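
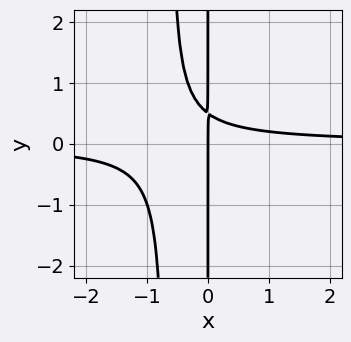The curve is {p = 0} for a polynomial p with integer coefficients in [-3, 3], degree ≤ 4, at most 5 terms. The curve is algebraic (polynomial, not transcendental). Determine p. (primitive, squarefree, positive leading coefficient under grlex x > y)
3*x^2*y + 2*x*y - x

1. deg p = 3. No degree-2 curve has this shape.
2. Reading off the gridlines: every point of the y-axis in the box is on the curve; one x-axis crossing is at x = 0.
3. These observations pin down the coefficients.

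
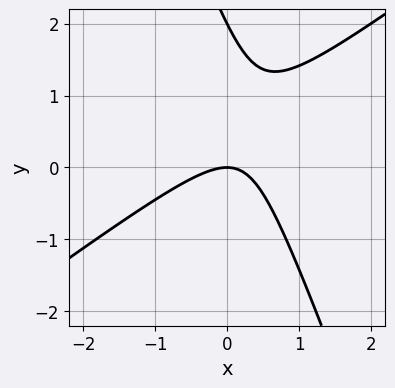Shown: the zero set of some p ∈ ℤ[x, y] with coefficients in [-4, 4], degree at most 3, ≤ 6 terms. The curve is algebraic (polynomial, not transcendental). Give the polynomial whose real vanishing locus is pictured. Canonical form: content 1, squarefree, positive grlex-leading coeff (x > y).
Degree: a generic line meets the curve in up to 2 points, so deg p = 2.
From the visible intercepts: among the integer gridlines, it crosses the y-axis at y ∈ {0, 2}; one x-axis crossing is at x = 0.
Fitting integer coefficients to these (and the overall shape) gives p.

2*x^2 - 2*x*y - y^2 + 2*y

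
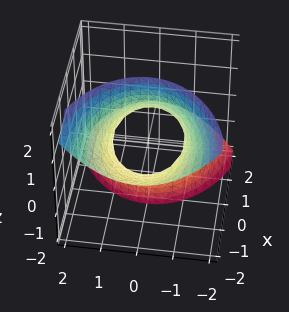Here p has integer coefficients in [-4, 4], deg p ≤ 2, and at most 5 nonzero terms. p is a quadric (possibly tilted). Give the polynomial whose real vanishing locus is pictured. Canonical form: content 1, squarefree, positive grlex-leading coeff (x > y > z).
x^2 + 3*x*z + 2*y^2 - 2

(a) The degree is 2 — the shape is more complex than any degree-1 surface.
(b) From the axis intercepts and sections: the surface avoids every integer z-axis point in the box; among the integer gridlines, it crosses the y-axis at y ∈ {-1, 1}.
(c) Assembling these constraints gives the stated polynomial.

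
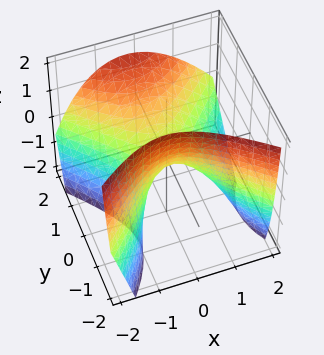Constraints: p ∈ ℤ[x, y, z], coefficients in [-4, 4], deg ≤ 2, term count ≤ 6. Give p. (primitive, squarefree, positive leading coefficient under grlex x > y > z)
3*x^2 + x*z - 3*y^2 + 2*y*z + 3*z

1. The degree is 2 — a generic line meets the surface in up to 2 points.
2. From the axis intercepts and sections: one z-axis crossing is at z = 0; it meets the x-axis at x = 0 (among the integer gridlines).
3. Together with the visible shape, these determine p as stated.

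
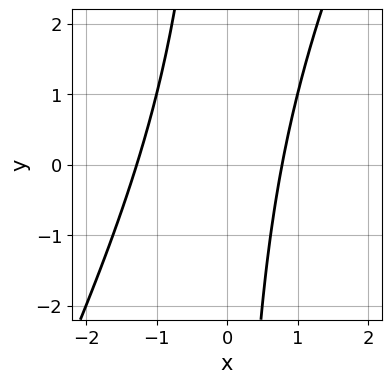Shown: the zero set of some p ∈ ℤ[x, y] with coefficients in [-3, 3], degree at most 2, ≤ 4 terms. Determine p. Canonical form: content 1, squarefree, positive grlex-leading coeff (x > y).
2*x^2 - x*y + x - 2

First, deg p = 2.
Next, checking where it meets the axes: the curve avoids every integer y-axis point in the box.
Finally, assembling these constraints gives the stated polynomial.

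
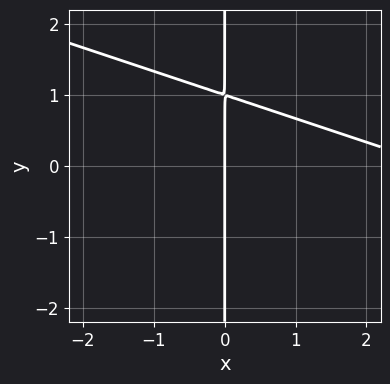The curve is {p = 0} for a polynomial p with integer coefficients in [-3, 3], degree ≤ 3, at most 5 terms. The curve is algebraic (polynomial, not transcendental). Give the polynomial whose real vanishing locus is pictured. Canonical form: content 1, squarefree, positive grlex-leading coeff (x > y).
deg p = 2.
From the visible intercepts: the visible y-axis segment lies entirely on the curve; it meets the x-axis at x = 0 (among the integer gridlines).
These observations pin down the coefficients.

x^2 + 3*x*y - 3*x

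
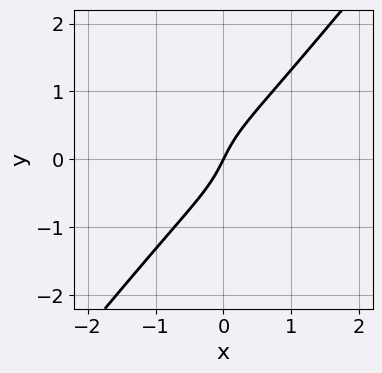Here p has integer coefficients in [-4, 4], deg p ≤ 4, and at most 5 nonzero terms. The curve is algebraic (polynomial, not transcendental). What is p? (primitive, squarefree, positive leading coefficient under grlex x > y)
x^3 + 3*x*y^2 - 3*y^3 + 2*x - y

1. Degree: the shape is more complex than any degree-2 curve, so deg p = 3.
2. Against the integer gridlines: it meets the x-axis at x = 0 (among the integer gridlines); one y-axis crossing is at y = 0.
3. Solving for integer coefficients yields p as stated.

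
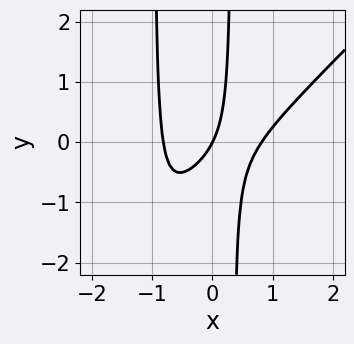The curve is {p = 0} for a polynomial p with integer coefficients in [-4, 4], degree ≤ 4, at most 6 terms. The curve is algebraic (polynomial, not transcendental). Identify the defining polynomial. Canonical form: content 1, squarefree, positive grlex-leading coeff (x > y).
3*x^3 - 3*x^2*y - 2*x*y - 2*x + y

Degree: the shape is more complex than any degree-2 curve, so deg p = 3.
Checking where it meets the axes: it crosses the y-axis at the gridline y = 0; one x-axis crossing is at x = 0.
The integer polynomial consistent with all of this is the stated p.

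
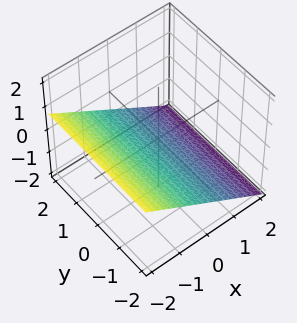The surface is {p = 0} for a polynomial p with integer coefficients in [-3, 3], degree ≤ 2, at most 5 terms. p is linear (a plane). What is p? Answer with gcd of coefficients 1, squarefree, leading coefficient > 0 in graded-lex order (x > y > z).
(a) The degree is 1 — every cross-section is a straight line — this is a plane.
(b) From the visible intercepts: no y-intercept at any integer in the box; it crosses the x-axis at the gridline x = -1.
(c) Fitting integer coefficients to these (and the overall shape) gives p.

2*x + 3*z + 2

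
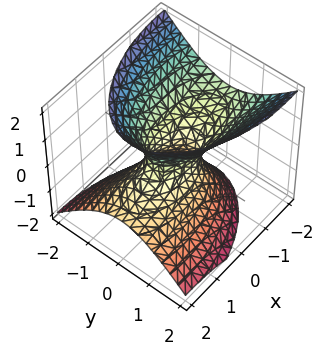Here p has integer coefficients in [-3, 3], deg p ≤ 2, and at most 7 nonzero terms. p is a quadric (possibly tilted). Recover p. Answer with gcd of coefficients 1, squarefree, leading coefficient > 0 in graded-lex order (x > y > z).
Degree: the shape is more complex than any degree-1 surface, so deg p = 2.
Against the integer gridlines: the x-axis gridline crossings are at x ∈ {-1, 1}; no z-intercept at any integer in the box.
Together with the visible shape, these determine p as stated.

x^2 + 2*x*z + 3*y^2 - 2*z^2 - 1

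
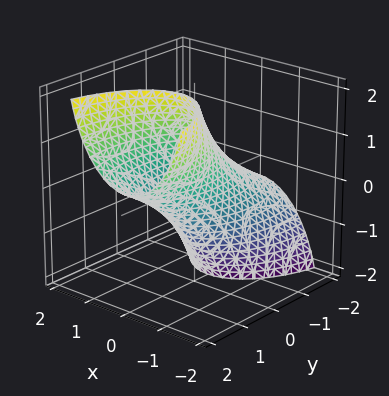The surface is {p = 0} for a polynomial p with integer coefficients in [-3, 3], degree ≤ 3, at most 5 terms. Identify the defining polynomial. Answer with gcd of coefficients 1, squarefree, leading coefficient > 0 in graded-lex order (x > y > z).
The degree is 2 — the shape is more complex than any degree-1 surface.
Solving for integer coefficients yields p as stated.

3*x^2 + y^2 - 3*y*z + z^2 - 2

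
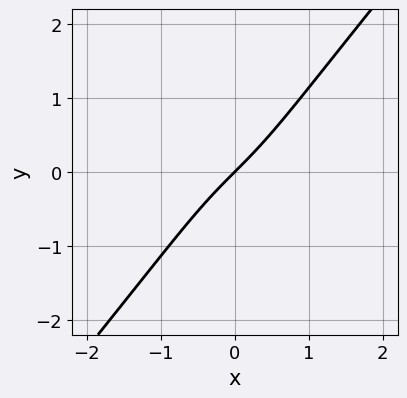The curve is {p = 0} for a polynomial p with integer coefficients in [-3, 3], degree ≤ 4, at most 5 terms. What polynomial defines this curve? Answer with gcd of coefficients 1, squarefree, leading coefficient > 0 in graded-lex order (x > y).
3*x^3 - 2*x*y^2 + 3*x - 3*y

1. The degree is 3 — the shape is more complex than any degree-2 curve.
2. Checking where it meets the axes: it crosses the x-axis at the gridline x = 0; it meets the y-axis at y = 0 (among the integer gridlines).
3. These observations pin down the coefficients.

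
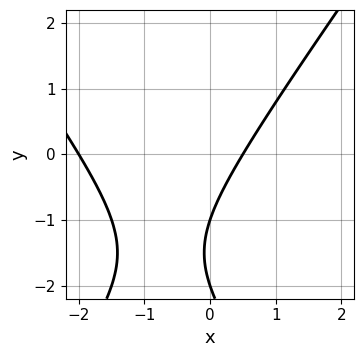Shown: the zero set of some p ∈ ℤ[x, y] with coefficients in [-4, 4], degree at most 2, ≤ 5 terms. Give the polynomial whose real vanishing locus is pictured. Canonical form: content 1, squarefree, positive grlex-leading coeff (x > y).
2*x^2 - y^2 + 3*x - 3*y - 2

The degree is 2 — the shape is more complex than any degree-1 curve.
From the visible intercepts: it meets the x-axis at x = -2 (among the integer gridlines); the y-axis gridline crossings are at y ∈ {-2, -1}.
Fitting integer coefficients to these (and the overall shape) gives p.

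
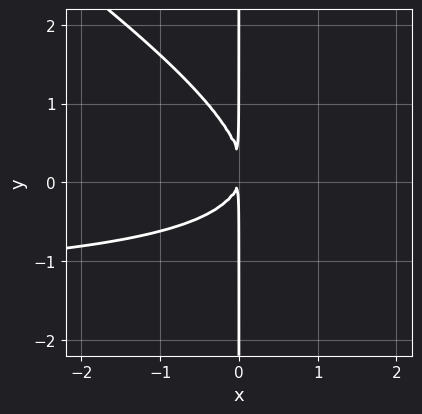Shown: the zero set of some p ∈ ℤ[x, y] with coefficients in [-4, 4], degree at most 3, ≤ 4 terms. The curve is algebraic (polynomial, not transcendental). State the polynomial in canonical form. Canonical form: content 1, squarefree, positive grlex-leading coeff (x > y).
1. The degree is 3 — the shape is more complex than any degree-2 curve.
2. Reading off the gridlines: every point of the y-axis in the box is on the curve.
3. The integer polynomial consistent with all of this is the stated p.

2*x^2*y + 3*x*y^2 + 3*x^2 - x*y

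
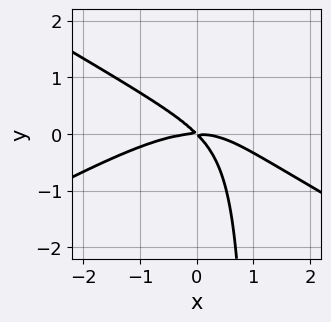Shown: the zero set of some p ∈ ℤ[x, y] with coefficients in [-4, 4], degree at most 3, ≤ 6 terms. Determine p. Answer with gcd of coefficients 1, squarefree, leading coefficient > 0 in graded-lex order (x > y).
x^3 - 3*x*y^2 + 3*x*y + 3*y^2

First, the degree is 3 — a generic line meets the curve in up to 3 points.
Then, against the integer gridlines: one x-axis crossing is at x = 0; one y-axis crossing is at y = 0.
Finally, putting this together gives p.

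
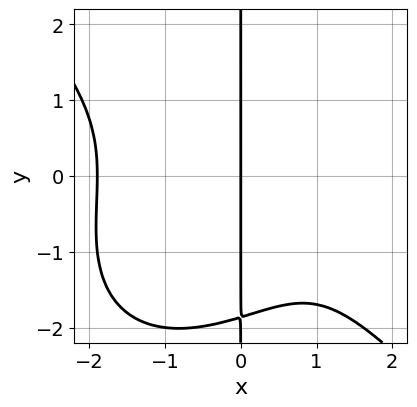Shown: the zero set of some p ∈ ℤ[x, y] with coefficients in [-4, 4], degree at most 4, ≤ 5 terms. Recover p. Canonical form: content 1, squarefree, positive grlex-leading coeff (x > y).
First, the degree is 4 — no degree-3 curve has this shape.
Next, from the visible intercepts: one x-axis crossing is at x = 0; every point of the y-axis in the box is on the curve.
Finally, fitting integer coefficients to these (and the overall shape) gives p.

x^4 + x*y^3 + x*y^2 - 2*x^2 + 3*x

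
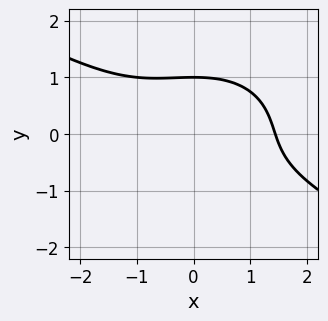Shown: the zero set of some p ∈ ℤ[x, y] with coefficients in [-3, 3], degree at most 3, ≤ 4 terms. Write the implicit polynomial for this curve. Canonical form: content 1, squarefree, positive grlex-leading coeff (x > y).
x^3 + x^2*y + 3*y^3 - 3

(a) Degree: a generic line meets the curve in up to 3 points, so deg p = 3.
(b) Observable constraints: it crosses the y-axis at the gridline y = 1.
(c) These observations pin down the coefficients.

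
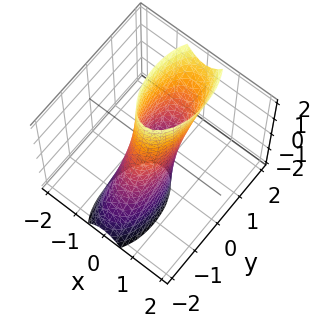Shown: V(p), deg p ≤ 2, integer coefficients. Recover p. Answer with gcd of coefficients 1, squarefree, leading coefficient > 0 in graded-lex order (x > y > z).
First, deg p = 2. A generic line meets the surface in up to 2 points.
Next, against the integer gridlines: no z-intercept at any integer in the box; the y-axis gridline crossings are at y ∈ {-1, 1}.
Finally, fitting integer coefficients to these (and the overall shape) gives p.

3*x^2 + y^2 - y*z - 1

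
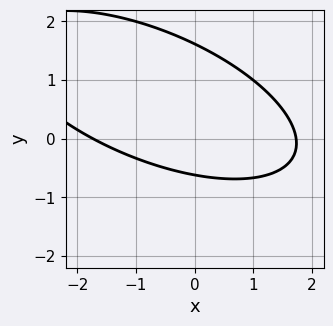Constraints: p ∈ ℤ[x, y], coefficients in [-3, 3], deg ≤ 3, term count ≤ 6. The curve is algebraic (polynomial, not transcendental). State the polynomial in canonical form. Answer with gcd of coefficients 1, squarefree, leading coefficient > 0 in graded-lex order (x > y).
x^2 + 2*x*y + 3*y^2 - 3*y - 3

(a) Degree: no degree-1 curve has this shape, so deg p = 2.
(b) Matching integer coefficients to the picture gives p.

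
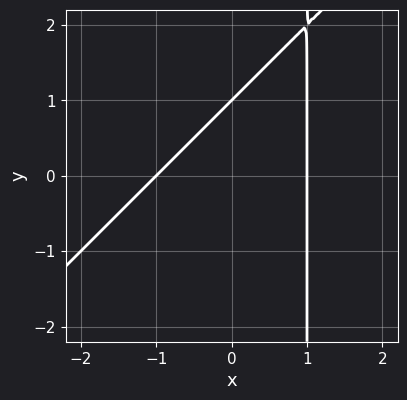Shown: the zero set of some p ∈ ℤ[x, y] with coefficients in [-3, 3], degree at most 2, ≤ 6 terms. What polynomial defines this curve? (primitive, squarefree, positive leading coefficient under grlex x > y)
x^2 - x*y + y - 1

First, the degree is 2 — a generic line meets the curve in up to 2 points.
Next, against the integer gridlines: one y-axis crossing is at y = 1; among the integer gridlines, it crosses the x-axis at x ∈ {-1, 1}.
Finally, matching integer coefficients to the picture gives p.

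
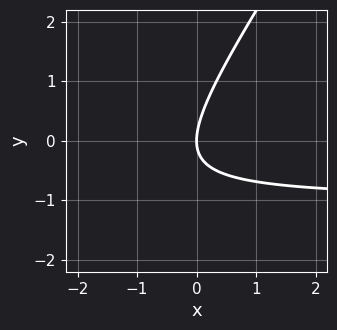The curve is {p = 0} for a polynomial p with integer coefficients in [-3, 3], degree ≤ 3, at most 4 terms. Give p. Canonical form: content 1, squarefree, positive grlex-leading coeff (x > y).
3*x*y - 2*y^2 + 3*x

1. The degree is 2 — the shape is more complex than any degree-1 curve.
2. Observable constraints: it crosses the x-axis at the gridline x = 0; it crosses the y-axis at the gridline y = 0.
3. Matching integer coefficients to the picture gives p.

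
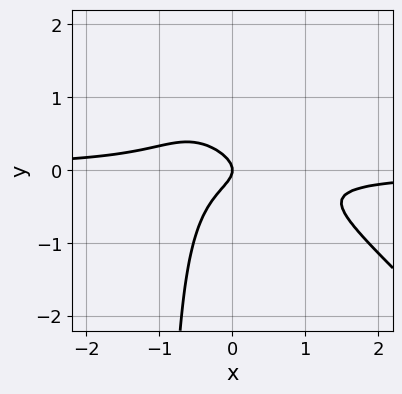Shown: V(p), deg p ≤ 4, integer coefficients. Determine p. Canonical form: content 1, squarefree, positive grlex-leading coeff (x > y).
3*x^2*y + 3*x*y^2 + 3*y^2 + x

First, the degree is 3 — a generic line meets the curve in up to 3 points.
Next, from the visible intercepts: it meets the x-axis at x = 0 (among the integer gridlines); it meets the y-axis at y = 0 (among the integer gridlines).
Finally, these observations pin down the coefficients.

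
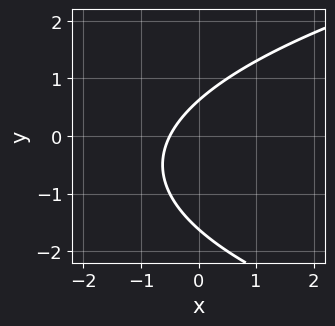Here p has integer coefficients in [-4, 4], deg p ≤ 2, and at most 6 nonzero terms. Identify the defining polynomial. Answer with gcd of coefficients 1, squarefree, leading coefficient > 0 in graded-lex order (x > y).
(a) The degree is 2 — no degree-1 curve has this shape.
(b) The integer polynomial consistent with all of this is the stated p.

y^2 - 2*x + y - 1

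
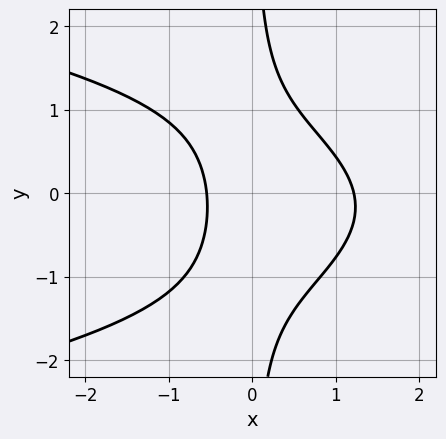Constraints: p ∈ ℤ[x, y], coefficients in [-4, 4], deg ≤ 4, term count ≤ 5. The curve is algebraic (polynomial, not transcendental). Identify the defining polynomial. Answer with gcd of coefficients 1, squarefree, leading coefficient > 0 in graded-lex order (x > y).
3*x*y^2 + 3*x^2 + x*y - 2*x - 2

First, deg p = 3. No degree-2 curve has this shape.
Then, from the visible intercepts: the curve avoids every integer y-axis point in the box.
Finally, assembling these constraints gives the stated polynomial.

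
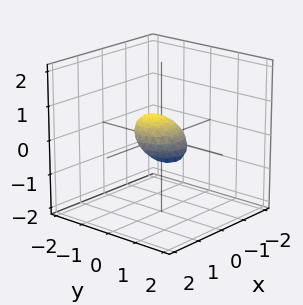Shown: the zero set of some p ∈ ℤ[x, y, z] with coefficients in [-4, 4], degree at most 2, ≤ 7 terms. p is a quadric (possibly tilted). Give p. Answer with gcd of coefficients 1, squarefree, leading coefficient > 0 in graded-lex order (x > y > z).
2*x^2 + 2*y^2 + 2*y*z + 3*z^2 - 1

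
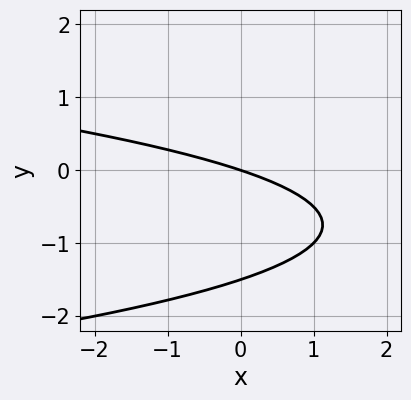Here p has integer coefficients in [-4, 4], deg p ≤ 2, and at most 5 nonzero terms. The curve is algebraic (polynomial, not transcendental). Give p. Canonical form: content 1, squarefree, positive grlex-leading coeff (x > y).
First, degree: no degree-1 curve has this shape, so deg p = 2.
Next, against the integer gridlines: one y-axis crossing is at y = 0; it meets the x-axis at x = 0 (among the integer gridlines).
Finally, solving for integer coefficients yields p as stated.

2*y^2 + x + 3*y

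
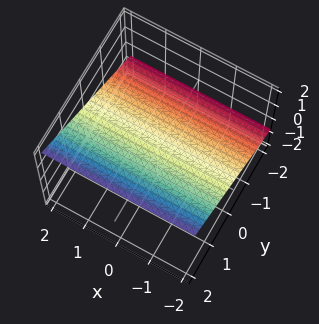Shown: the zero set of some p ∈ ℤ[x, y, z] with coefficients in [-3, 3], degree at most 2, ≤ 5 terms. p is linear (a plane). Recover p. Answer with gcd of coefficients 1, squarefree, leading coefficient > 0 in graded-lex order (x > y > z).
2*y - 3*z + 2

1. deg p = 1. Every cross-section is a straight line — this is a plane.
2. From the axis intercepts and sections: no x-intercept at any integer in the box; it crosses the y-axis at the gridline y = -1.
3. Fitting integer coefficients to these (and the overall shape) gives p.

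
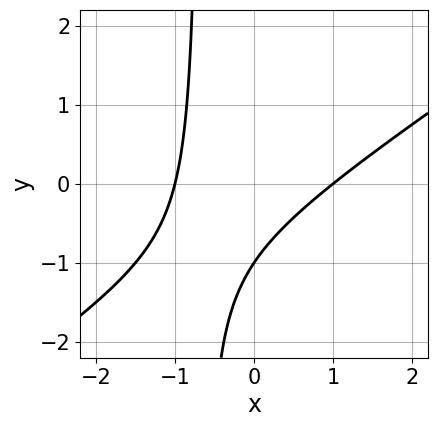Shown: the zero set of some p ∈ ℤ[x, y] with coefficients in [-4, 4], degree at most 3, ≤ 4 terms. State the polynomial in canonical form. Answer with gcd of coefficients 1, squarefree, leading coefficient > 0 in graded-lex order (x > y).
2*x^2 - 3*x*y - 2*y - 2

First, deg p = 2.
Next, reading off the gridlines: among the integer gridlines, it crosses the x-axis at x ∈ {-1, 1}; it crosses the y-axis at the gridline y = -1.
Finally, solving for integer coefficients yields p as stated.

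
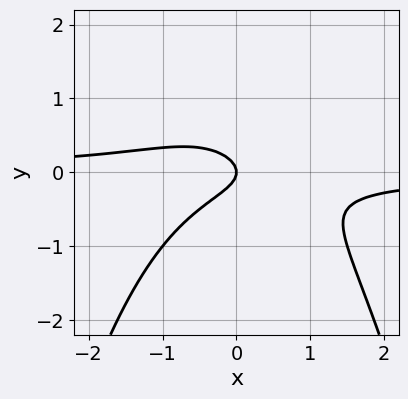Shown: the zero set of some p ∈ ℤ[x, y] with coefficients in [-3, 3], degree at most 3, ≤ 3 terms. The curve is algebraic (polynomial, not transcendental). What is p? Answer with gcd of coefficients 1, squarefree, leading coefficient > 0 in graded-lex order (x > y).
2*x^2*y + 3*y^2 + x

Degree: no degree-2 curve has this shape, so deg p = 3.
Observable constraints: it crosses the x-axis at the gridline x = 0; it crosses the y-axis at the gridline y = 0.
Solving for integer coefficients yields p as stated.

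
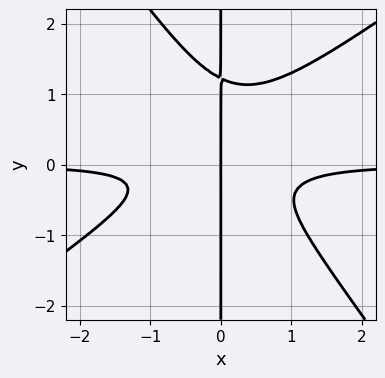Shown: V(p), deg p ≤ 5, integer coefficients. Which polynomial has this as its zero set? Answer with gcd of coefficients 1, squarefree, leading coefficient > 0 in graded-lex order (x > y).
(a) deg p = 4.
(b) From the axis intercepts and sections: one x-axis crossing is at x = 0; every point of the y-axis in the box is on the curve.
(c) Solving for integer coefficients yields p as stated.

3*x^3*y - 2*x^2*y^2 - 3*x*y^3 + 3*x*y^2 + x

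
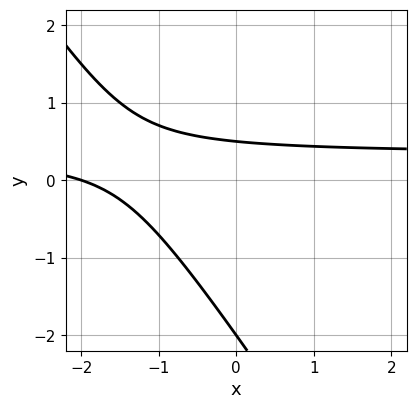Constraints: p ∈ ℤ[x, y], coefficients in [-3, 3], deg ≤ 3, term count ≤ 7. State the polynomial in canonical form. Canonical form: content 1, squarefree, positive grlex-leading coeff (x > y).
1. deg p = 2. A generic line meets the curve in up to 2 points.
2. Against the integer gridlines: it meets the x-axis at x = -2 (among the integer gridlines); one y-axis crossing is at y = -2.
3. Matching integer coefficients to the picture gives p.

3*x*y + 2*y^2 - x + 3*y - 2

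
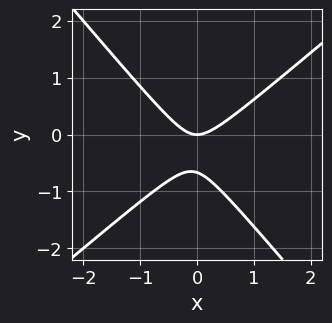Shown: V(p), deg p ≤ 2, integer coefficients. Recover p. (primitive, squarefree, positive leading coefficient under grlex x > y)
(a) The degree is 2 — no degree-1 curve has this shape.
(b) Observable constraints: it crosses the x-axis at the gridline x = 0; it crosses the y-axis at the gridline y = 0.
(c) Fitting integer coefficients to these (and the overall shape) gives p.

3*x^2 - x*y - 3*y^2 - 2*y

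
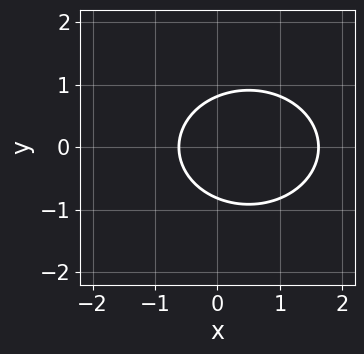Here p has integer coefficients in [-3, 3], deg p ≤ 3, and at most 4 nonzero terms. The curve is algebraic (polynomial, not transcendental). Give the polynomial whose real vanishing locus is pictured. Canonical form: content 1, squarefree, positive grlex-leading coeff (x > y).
1. Degree: a generic line meets the curve in up to 2 points, so deg p = 2.
2. Symmetries: it's symmetric under y → −y, forcing even powers of y.
3. Together with the visible shape, these determine p as stated.

2*x^2 + 3*y^2 - 2*x - 2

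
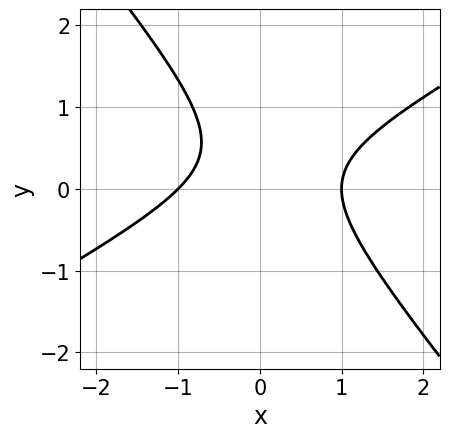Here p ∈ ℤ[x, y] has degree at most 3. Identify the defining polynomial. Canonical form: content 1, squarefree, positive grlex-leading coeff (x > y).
2*x^2 - 2*x*y - 3*y^2 + 2*y - 2

(a) deg p = 2. The shape is more complex than any degree-1 curve.
(b) From the visible intercepts: it misses every integer gridline on the y-axis; the x-axis gridline crossings are at x ∈ {-1, 1}.
(c) Together with the visible shape, these determine p as stated.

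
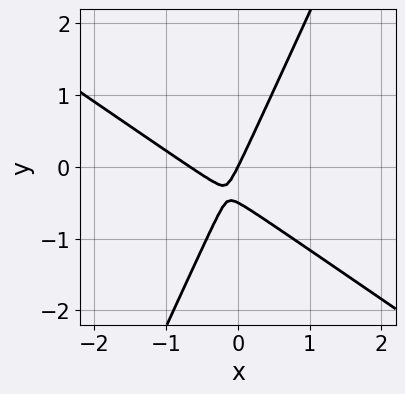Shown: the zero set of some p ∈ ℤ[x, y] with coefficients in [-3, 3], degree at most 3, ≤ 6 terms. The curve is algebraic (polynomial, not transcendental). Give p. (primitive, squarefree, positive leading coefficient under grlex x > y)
First, the degree is 2 — the shape is more complex than any degree-1 curve.
Next, observable constraints: one y-axis crossing is at y = 0; it meets the x-axis at x = 0 (among the integer gridlines).
Finally, putting this together gives p.

3*x^2 + 3*x*y - 2*y^2 + 2*x - y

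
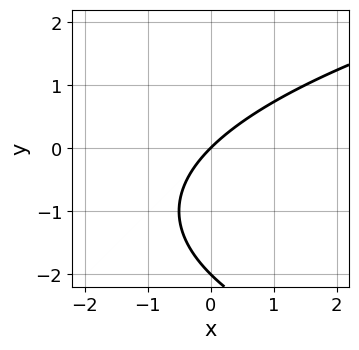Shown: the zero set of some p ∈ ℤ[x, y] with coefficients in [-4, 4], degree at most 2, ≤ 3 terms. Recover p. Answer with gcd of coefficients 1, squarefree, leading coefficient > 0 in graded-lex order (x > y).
y^2 - 2*x + 2*y

1. Degree: no degree-1 curve has this shape, so deg p = 2.
2. From the visible intercepts: one x-axis crossing is at x = 0; the y-axis gridline crossings are at y ∈ {-2, 0}.
3. Solving for integer coefficients yields p as stated.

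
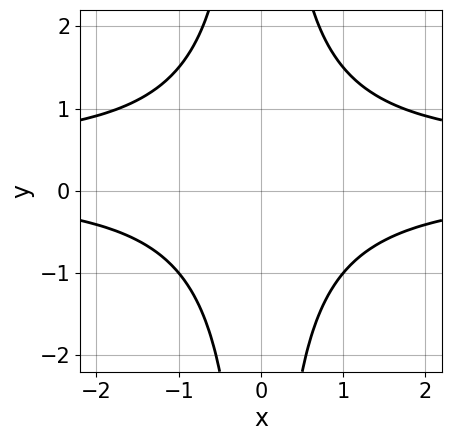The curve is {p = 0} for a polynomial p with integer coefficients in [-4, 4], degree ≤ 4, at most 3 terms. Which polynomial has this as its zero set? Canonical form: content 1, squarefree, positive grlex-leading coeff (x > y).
1. Degree: a generic line meets the curve in up to 4 points, so deg p = 4.
2. Symmetries: the x ↦ −x reflection is a symmetry, so x appears only in even powers.
3. Against the integer gridlines: no y-intercept at any integer in the box; it misses every integer gridline on the x-axis.
4. Assembling these constraints gives the stated polynomial.

2*x^2*y^2 - x^2*y - 3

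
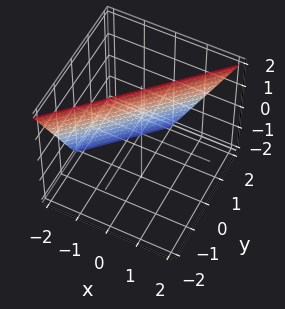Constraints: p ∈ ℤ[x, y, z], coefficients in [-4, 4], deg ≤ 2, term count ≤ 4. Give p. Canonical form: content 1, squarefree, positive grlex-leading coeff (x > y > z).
First, deg p = 1. The surface is flat (a plane).
Then, reading off the gridlines: one x-axis crossing is at x = -1; it crosses the z-axis at the gridline z = 2; it crosses the y-axis at the gridline y = 1.
Finally, putting this together gives p.

2*x - 2*y - z + 2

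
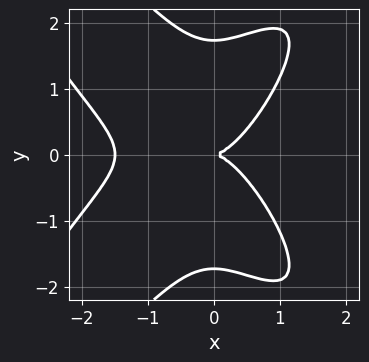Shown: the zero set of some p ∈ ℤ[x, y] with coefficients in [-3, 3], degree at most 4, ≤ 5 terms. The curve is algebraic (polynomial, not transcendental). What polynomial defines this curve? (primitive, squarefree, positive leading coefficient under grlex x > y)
deg p = 4.
Symmetries: the y ↦ −y reflection is a symmetry, so y appears only in even powers.
From the axis intercepts and sections: it meets the y-axis at y = 0 (among the integer gridlines); one x-axis crossing is at x = 0.
Matching integer coefficients to the picture gives p.

2*x^4 - 2*x^2*y^2 + y^4 + 3*x^3 - 3*y^2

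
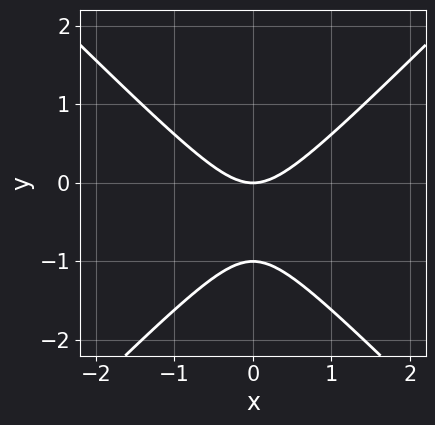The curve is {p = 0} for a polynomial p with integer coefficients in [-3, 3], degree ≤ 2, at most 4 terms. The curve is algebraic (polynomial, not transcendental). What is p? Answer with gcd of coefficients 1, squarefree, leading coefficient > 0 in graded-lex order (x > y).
x^2 - y^2 - y

The degree is 2 — no degree-1 curve has this shape.
Symmetries: the x ↦ −x reflection is a symmetry, so x appears only in even powers.
Checking where it meets the axes: the y-axis gridline crossings are at y ∈ {-1, 0}; it crosses the x-axis at the gridline x = 0.
Matching integer coefficients to the picture gives p.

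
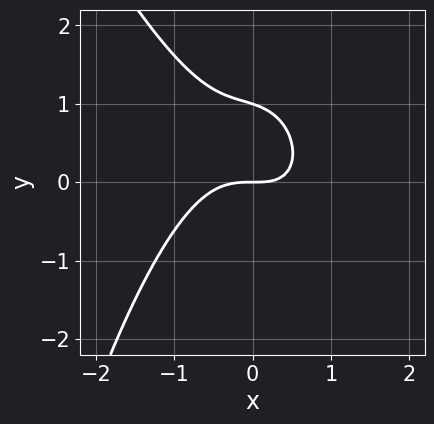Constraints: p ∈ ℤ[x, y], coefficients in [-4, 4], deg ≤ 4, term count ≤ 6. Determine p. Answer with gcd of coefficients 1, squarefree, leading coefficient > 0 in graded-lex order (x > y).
3*x^3 + x^2*y + x*y + 3*y^2 - 3*y

(a) deg p = 3.
(b) Against the integer gridlines: it meets the x-axis at x = 0 (among the integer gridlines); the y-axis gridline crossings are at y ∈ {0, 1}.
(c) Together with the visible shape, these determine p as stated.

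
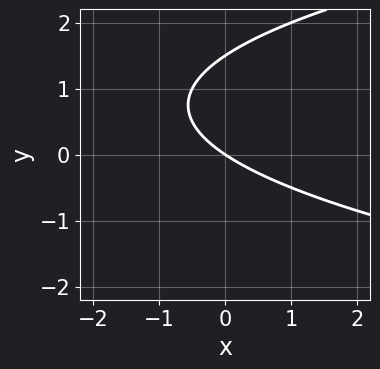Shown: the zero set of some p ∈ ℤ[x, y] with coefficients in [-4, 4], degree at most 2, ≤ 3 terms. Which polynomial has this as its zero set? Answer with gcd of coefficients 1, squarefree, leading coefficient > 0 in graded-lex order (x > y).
2*y^2 - 2*x - 3*y

(a) The degree is 2 — the shape is more complex than any degree-1 curve.
(b) Checking where it meets the axes: one x-axis crossing is at x = 0; one y-axis crossing is at y = 0.
(c) Matching integer coefficients to the picture gives p.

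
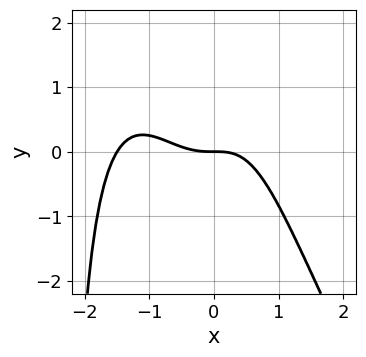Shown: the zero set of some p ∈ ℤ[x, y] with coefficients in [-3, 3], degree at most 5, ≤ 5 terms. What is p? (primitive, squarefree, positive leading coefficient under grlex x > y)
2*x^4 + x^3*y + 3*x^3 + 2*x^2*y + 3*y

First, degree: no degree-3 curve has this shape, so deg p = 4.
Next, from the axis intercepts and sections: it meets the x-axis at x = 0 (among the integer gridlines); it crosses the y-axis at the gridline y = 0.
Finally, solving for integer coefficients yields p as stated.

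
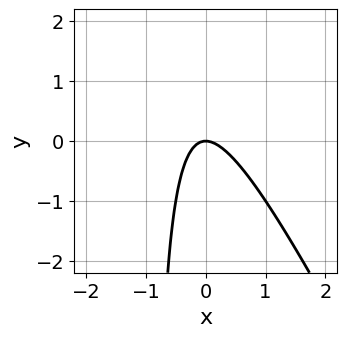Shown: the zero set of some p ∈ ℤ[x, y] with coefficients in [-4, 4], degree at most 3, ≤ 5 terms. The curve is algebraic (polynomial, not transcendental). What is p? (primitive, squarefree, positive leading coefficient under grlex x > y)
2*x^2 + x*y + y

First, deg p = 2. The shape is more complex than any degree-1 curve.
Then, from the visible intercepts: it meets the y-axis at y = 0 (among the integer gridlines); one x-axis crossing is at x = 0.
Finally, these observations pin down the coefficients.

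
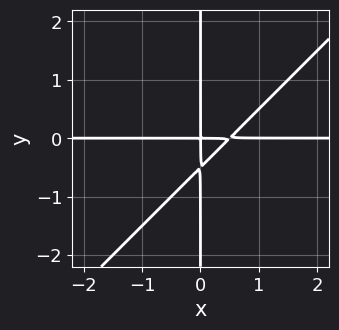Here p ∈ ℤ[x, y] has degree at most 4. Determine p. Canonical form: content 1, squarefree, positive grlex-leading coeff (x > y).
2*x^2*y - 2*x*y^2 - x*y

1. deg p = 3. The shape is more complex than any degree-2 curve.
2. Checking where it meets the axes: every point of the y-axis in the box is on the curve; every point of the x-axis in the box is on the curve.
3. Assembling these constraints gives the stated polynomial.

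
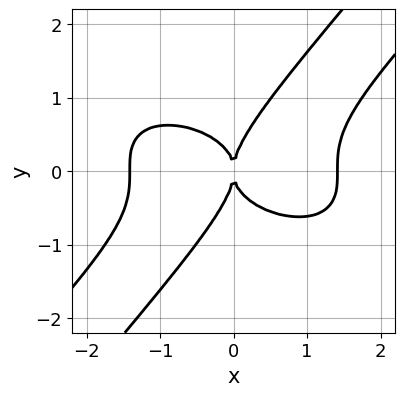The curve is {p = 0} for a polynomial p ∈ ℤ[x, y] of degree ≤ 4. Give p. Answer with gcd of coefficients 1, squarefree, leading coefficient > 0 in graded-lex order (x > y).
x^4 - 3*x*y^3 + 2*y^4 - 2*x^2

1. Degree: no degree-3 curve has this shape, so deg p = 4.
2. Against the integer gridlines: one x-axis crossing is at x = 0; it meets the y-axis at y = 0 (among the integer gridlines).
3. Assembling these constraints gives the stated polynomial.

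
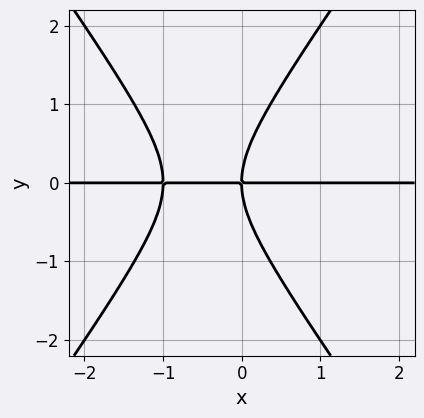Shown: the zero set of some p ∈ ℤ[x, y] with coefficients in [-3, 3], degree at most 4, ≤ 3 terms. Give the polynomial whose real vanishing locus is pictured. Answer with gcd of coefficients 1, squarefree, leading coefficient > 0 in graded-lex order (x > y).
2*x^2*y - y^3 + 2*x*y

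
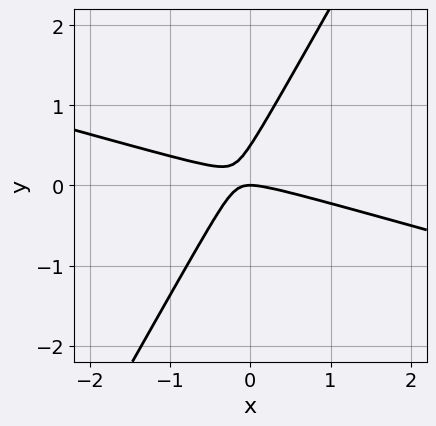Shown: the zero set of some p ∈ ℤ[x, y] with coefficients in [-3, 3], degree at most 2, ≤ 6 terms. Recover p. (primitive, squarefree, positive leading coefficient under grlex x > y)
(a) Degree: a generic line meets the curve in up to 2 points, so deg p = 2.
(b) Checking where it meets the axes: it meets the x-axis at x = 0 (among the integer gridlines); one y-axis crossing is at y = 0.
(c) Assembling these constraints gives the stated polynomial.

x^2 + 3*x*y - 2*y^2 + y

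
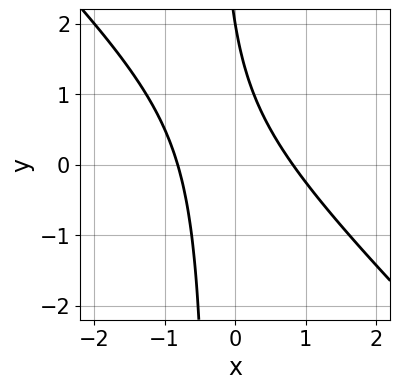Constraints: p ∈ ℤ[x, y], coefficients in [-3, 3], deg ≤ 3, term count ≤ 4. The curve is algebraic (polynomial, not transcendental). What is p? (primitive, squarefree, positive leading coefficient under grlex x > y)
3*x^2 + 3*x*y + y - 2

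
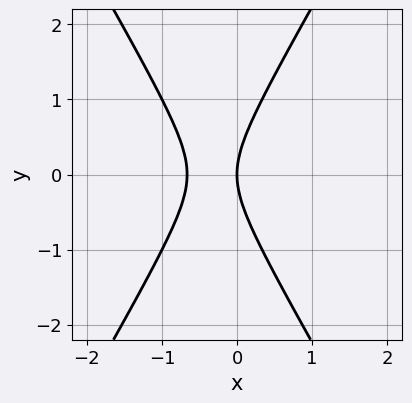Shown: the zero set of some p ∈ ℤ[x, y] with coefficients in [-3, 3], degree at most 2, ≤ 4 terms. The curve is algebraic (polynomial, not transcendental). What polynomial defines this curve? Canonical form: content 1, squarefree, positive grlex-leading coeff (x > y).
3*x^2 - y^2 + 2*x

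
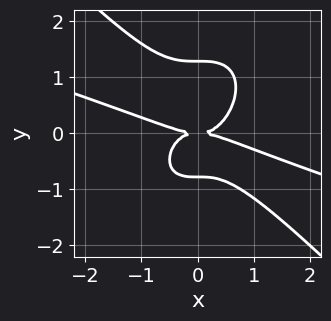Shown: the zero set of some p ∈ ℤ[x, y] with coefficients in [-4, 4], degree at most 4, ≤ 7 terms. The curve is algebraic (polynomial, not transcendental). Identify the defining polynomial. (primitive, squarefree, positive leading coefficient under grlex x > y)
(a) Degree: a generic line meets the curve in up to 4 points, so deg p = 4.
(b) From the axis intercepts and sections: one x-axis crossing is at x = 0; one y-axis crossing is at y = 0.
(c) Fitting integer coefficients to these (and the overall shape) gives p.

x^4 + 3*x^3*y + 2*y^4 - y^3 - 2*y^2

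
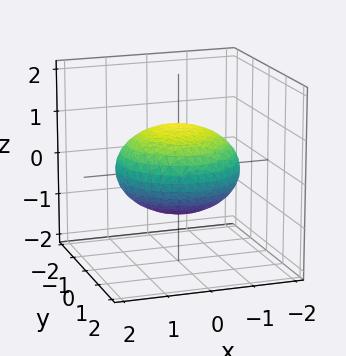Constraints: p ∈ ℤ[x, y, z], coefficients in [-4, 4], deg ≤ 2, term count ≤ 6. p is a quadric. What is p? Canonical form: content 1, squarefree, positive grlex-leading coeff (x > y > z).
The degree is 2 — a closed, bounded, convex surface; a quadric.
Symmetries: mirror symmetry z ↦ −z ⇒ only even powers of z; rotational symmetry about the z-axis ⇒ p depends on x, y only through x² + y².
Against the integer gridlines: a circular section at z = 0 has radius between 1 and 2; among the integer gridlines, it crosses the z-axis at z ∈ {-1, 1}.
The integer polynomial consistent with all of this is the stated p.

x^2 + y^2 + 2*z^2 - 2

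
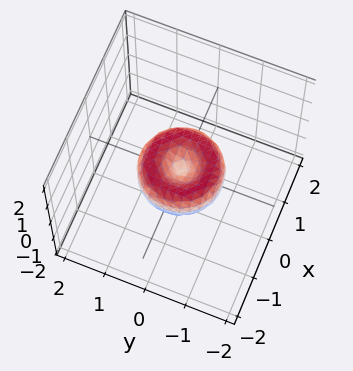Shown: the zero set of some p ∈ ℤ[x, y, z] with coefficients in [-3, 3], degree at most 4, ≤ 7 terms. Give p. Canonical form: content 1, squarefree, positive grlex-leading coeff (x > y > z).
(a) The degree is 4 — the shape is more complex than any degree-3 surface.
(b) Symmetries: the surface is invariant under rotation about z: p = q(x² + y², z).
(c) From the axis intercepts and sections: the x-axis gridline crossings are at x ∈ {-1, 0, 1}; a circular section at z = 0 has radius exactly 1; among the integer gridlines, it crosses the y-axis at y ∈ {-1, 0, 1}; one z-axis crossing is at z = 0.
(d) Putting this together gives p.

x^4 + 2*x^2*y^2 + y^4 - x^2 - y^2 + z^2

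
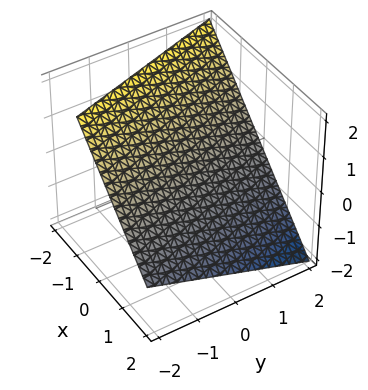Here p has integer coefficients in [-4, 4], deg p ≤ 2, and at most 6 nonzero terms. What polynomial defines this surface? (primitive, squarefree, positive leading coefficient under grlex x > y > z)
3*x + y + 3*z - 2

First, degree: the surface is flat (a plane), so deg p = 1.
Then, against the integer gridlines: one y-axis crossing is at y = 2.
Finally, together with the visible shape, these determine p as stated.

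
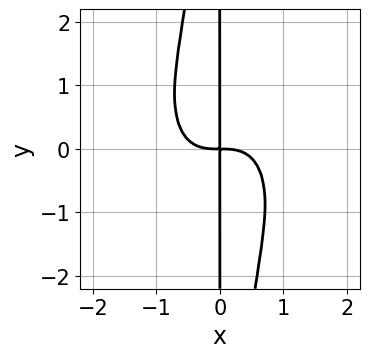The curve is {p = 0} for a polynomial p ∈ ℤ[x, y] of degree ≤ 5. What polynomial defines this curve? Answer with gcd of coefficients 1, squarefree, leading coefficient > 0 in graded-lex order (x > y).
3*x^4 - x^3*y + 2*x^2*y^2 + 3*x*y

1. deg p = 4. The shape is more complex than any degree-3 curve.
2. Checking where it meets the axes: every point of the y-axis in the box is on the curve.
3. Fitting integer coefficients to these (and the overall shape) gives p.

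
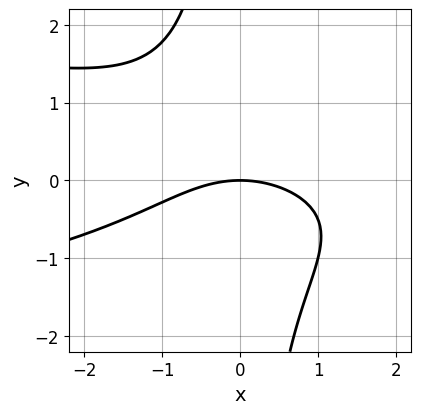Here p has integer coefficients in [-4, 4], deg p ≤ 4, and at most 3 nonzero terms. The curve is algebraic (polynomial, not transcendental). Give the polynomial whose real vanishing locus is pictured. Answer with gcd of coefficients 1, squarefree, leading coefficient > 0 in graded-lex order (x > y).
2*x*y^2 + x^2 + 3*y

(a) deg p = 3.
(b) Against the integer gridlines: one y-axis crossing is at y = 0; it meets the x-axis at x = 0 (among the integer gridlines).
(c) Together with the visible shape, these determine p as stated.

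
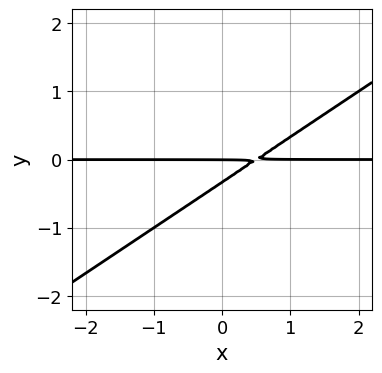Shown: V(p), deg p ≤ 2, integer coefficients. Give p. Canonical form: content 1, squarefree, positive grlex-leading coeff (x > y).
First, deg p = 2. A generic line meets the curve in up to 2 points.
Then, against the integer gridlines: it crosses the y-axis at the gridline y = 0; every point of the x-axis in the box is on the curve.
Finally, together with the visible shape, these determine p as stated.

2*x*y - 3*y^2 - y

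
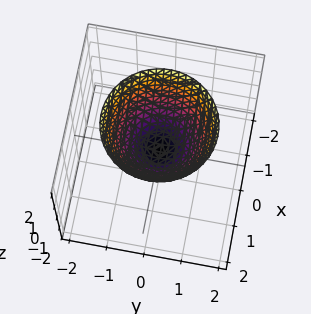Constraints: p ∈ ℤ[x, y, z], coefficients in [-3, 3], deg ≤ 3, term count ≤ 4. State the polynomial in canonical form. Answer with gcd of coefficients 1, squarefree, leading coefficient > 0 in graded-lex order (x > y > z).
deg p = 2. A paraboloid; a quadric.
Symmetries: every cross-section ⟂ z is a circle, so x, y appear only via x² + y².
Reading off the gridlines: one x-axis crossing is at x = 0; a circular section at z = 2 has radius between 1 and 2; it crosses the y-axis at the gridline y = 0; it crosses the z-axis at the gridline z = 0.
These observations pin down the coefficients.

x^2 + y^2 - z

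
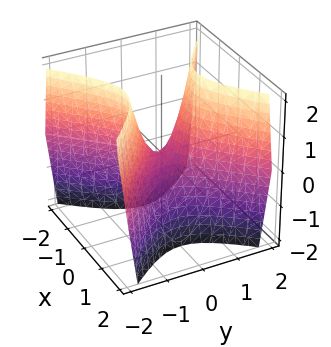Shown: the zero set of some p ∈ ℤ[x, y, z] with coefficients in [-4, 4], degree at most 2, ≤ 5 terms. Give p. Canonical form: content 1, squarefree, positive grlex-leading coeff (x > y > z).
The degree is 2 — a saddle surface; a quadric.
Symmetries: it's symmetric under x → −x, forcing even powers of x; the y ↦ −y reflection is a symmetry, so y appears only in even powers.
Reading off the gridlines: one y-axis crossing is at y = 0; it crosses the z-axis at the gridline z = 0; it meets the x-axis at x = 0 (among the integer gridlines).
Assembling these constraints gives the stated polynomial.

2*x^2 - 2*y^2 + z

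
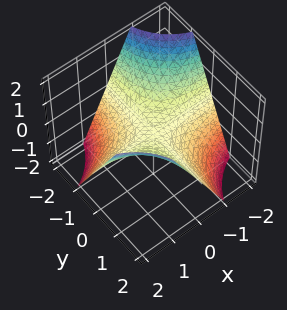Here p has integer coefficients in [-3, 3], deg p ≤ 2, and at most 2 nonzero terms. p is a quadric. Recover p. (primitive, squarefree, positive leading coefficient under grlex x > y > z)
x*y - z

1. The degree is 2 — a hyperbolic paraboloid; a quadric.
2. From the axis intercepts and sections: the visible x-axis segment lies entirely on the surface; every point of the y-axis in the box is on the surface; one z-axis crossing is at z = 0.
3. Together with the visible shape, these determine p as stated.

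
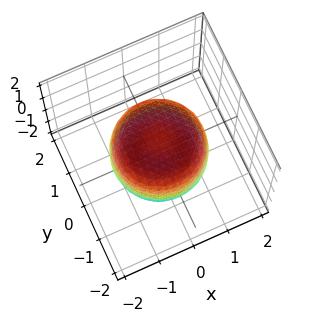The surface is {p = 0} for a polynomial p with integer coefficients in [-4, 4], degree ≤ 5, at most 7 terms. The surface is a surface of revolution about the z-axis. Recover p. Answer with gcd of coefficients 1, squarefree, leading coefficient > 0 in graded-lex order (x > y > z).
First, deg p = 4. A generic line meets the surface in up to 4 points.
Then, by symmetry, every cross-section ⟂ z is a circle, so x, y appear only via x² + y².
Then, from the visible intercepts: a circular section at z = 0 has radius between 1 and 2; the z-axis gridline crossings are at z ∈ {-1, 1}.
Finally, together with the visible shape, these determine p as stated.

x^4 + 2*x^2*y^2 + y^4 - x^2 - y^2 + z^2 - 1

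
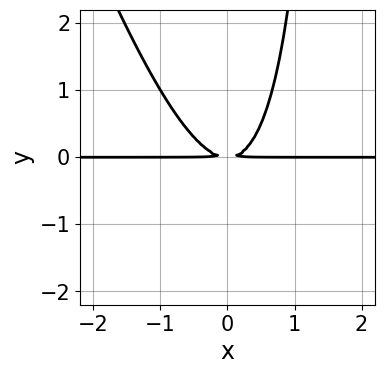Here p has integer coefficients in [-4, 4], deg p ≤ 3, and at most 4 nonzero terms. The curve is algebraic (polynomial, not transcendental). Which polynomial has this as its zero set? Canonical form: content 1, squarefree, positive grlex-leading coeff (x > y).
3*x^2*y + x*y^2 - 2*y^2

(a) The degree is 3 — the shape is more complex than any degree-2 curve.
(b) Reading off the gridlines: every point of the x-axis in the box is on the curve.
(c) Putting this together gives p.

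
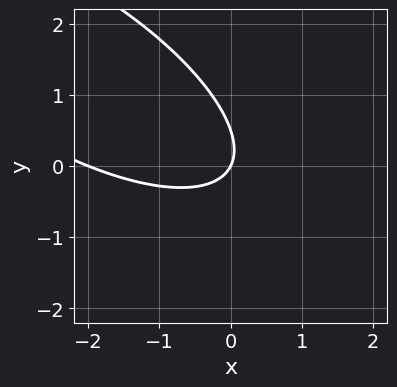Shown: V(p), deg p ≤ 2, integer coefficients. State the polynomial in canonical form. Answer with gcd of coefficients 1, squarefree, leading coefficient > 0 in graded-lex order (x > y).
deg p = 2.
From the axis intercepts and sections: it meets the y-axis at y = 0 (among the integer gridlines); among the integer gridlines, it crosses the x-axis at x ∈ {-2, 0}.
Matching integer coefficients to the picture gives p.

x^2 + 2*x*y + 2*y^2 + 2*x - y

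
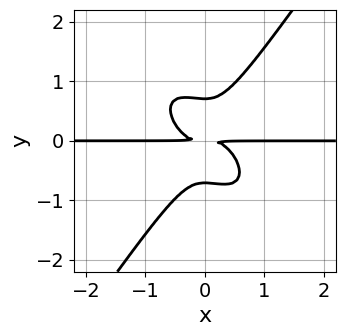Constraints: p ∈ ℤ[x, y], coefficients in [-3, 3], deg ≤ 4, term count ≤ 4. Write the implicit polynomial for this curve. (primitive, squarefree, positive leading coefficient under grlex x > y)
3*x^3*y + 2*x^2*y^2 - 2*y^4 + y^2

First, degree: a generic line meets the curve in up to 4 points, so deg p = 4.
Next, checking where it meets the axes: the visible x-axis segment lies entirely on the curve.
Finally, together with the visible shape, these determine p as stated.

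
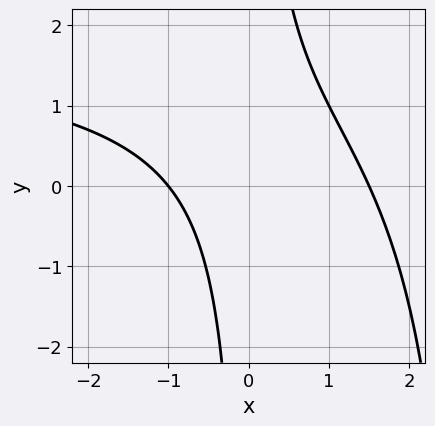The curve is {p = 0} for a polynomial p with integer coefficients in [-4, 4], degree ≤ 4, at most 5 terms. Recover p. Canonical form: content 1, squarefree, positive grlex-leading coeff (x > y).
x^2*y - 2*x^2 - 3*x*y + x + 3

1. deg p = 3. The shape is more complex than any degree-2 curve.
2. Observable constraints: the curve avoids every integer y-axis point in the box; one x-axis crossing is at x = -1.
3. These observations pin down the coefficients.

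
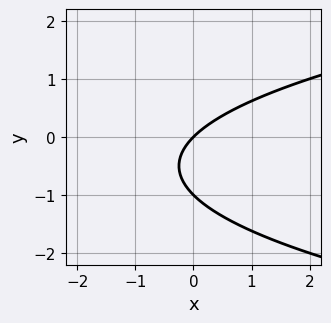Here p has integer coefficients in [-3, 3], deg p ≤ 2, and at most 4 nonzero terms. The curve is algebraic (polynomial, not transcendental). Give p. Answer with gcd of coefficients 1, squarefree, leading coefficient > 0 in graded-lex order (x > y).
(a) deg p = 2. No degree-1 curve has this shape.
(b) Observable constraints: it meets the x-axis at x = 0 (among the integer gridlines); among the integer gridlines, it crosses the y-axis at y ∈ {-1, 0}.
(c) Putting this together gives p.

y^2 - x + y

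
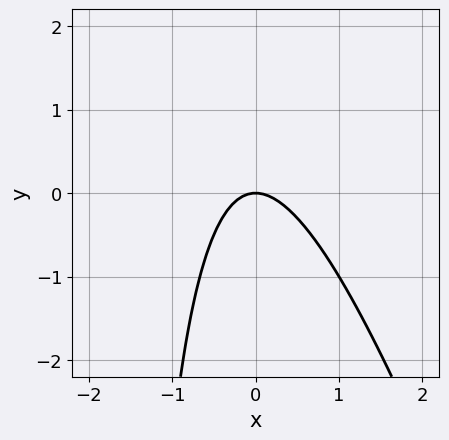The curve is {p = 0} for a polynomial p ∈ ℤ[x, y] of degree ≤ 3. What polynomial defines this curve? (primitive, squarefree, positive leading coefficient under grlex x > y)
(a) deg p = 2.
(b) Against the integer gridlines: it crosses the x-axis at the gridline x = 0; it meets the y-axis at y = 0 (among the integer gridlines).
(c) Solving for integer coefficients yields p as stated.

3*x^2 + x*y + 2*y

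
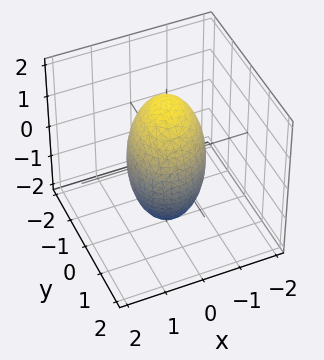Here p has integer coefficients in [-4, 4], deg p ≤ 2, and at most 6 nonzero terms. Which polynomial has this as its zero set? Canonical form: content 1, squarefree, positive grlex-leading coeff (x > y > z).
First, degree: a generic line meets the surface in up to 2 points, so deg p = 2.
Next, from the visible intercepts: the x-axis gridline crossings are at x ∈ {-1, 1}.
Finally, matching integer coefficients to the picture gives p.

3*x^2 - x*y + 2*y^2 + z^2 - 3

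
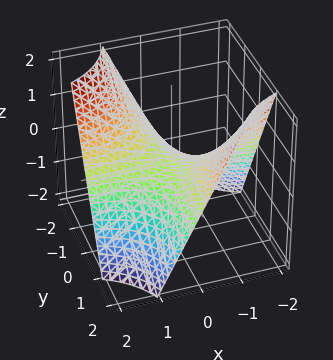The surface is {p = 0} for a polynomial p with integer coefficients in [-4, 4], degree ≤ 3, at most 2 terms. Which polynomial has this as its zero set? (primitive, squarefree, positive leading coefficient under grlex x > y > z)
x*y + z

deg p = 2. A saddle surface; a quadric.
Against the integer gridlines: every point of the y-axis in the box is on the surface; every point of the x-axis in the box is on the surface; one z-axis crossing is at z = 0.
Matching integer coefficients to the picture gives p.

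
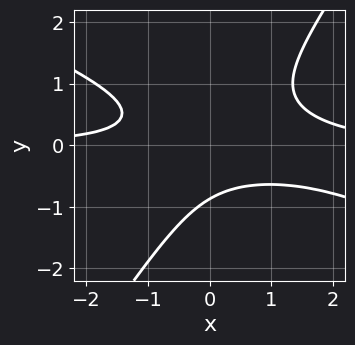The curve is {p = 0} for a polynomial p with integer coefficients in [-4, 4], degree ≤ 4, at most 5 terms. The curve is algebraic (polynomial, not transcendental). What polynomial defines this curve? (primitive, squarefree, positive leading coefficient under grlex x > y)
2*x^2*y + 3*x*y^2 - 3*y^3 - 2*x*y - 2

First, the degree is 3 — the shape is more complex than any degree-2 curve.
Next, from the visible intercepts: the curve avoids every integer x-axis point in the box.
Finally, fitting integer coefficients to these (and the overall shape) gives p.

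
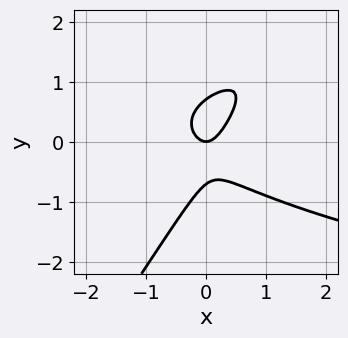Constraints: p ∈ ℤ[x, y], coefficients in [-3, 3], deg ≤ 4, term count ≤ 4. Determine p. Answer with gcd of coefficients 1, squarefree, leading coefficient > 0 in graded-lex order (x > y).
3*x*y^2 - 2*y^3 - 3*x^2 + y

Degree: the shape is more complex than any degree-2 curve, so deg p = 3.
Against the integer gridlines: it crosses the x-axis at the gridline x = 0; one y-axis crossing is at y = 0.
Assembling these constraints gives the stated polynomial.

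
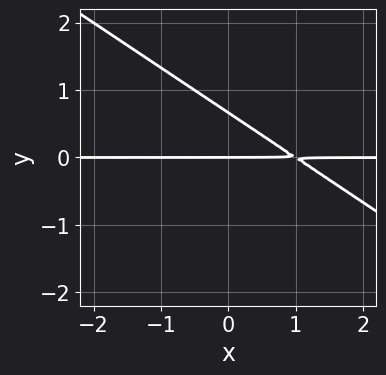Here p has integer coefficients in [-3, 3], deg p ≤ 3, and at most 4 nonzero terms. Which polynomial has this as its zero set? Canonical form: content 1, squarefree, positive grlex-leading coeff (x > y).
(a) deg p = 2. No degree-1 curve has this shape.
(b) Checking where it meets the axes: it crosses the y-axis at the gridline y = 0; the visible x-axis segment lies entirely on the curve.
(c) Fitting integer coefficients to these (and the overall shape) gives p.

2*x*y + 3*y^2 - 2*y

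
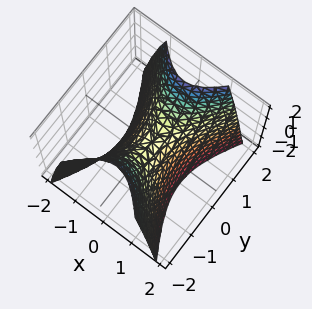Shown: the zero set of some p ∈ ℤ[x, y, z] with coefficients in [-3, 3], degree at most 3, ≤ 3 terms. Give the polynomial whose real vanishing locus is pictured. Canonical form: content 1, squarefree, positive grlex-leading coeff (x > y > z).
First, deg p = 2. A saddle surface; a quadric.
Then, symmetries: the x ↦ −x reflection is a symmetry, so x appears only in even powers; mirror symmetry y ↦ −y ⇒ only even powers of y.
Then, checking where it meets the axes: it meets the z-axis at z = 0 (among the integer gridlines); one y-axis crossing is at y = 0; one x-axis crossing is at x = 0.
Finally, assembling these constraints gives the stated polynomial.

2*x^2 - y^2 + z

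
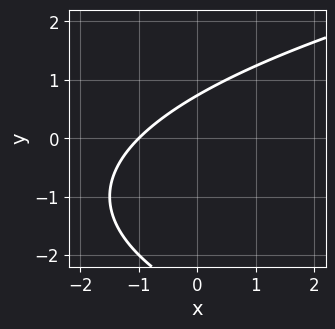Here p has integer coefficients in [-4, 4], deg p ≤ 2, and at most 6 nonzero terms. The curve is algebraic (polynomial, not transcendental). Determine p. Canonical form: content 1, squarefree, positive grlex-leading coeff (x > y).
y^2 - 2*x + 2*y - 2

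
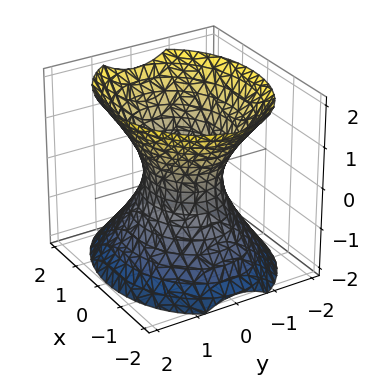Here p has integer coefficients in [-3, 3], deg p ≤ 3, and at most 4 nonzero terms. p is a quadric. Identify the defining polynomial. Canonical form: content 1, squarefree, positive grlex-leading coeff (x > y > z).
1. The degree is 2 — one connected sheet with a waist; a quadric.
2. Symmetries: it's symmetric under x → −x, forcing even powers of x; the y ↦ −y reflection is a symmetry, so y appears only in even powers; the z ↦ −z reflection is a symmetry, so z appears only in even powers.
3. From the axis intercepts and sections: no z-intercept at any integer in the box; the x-axis gridline crossings are at x ∈ {-1, 1}.
4. Solving for integer coefficients yields p as stated.

2*x^2 + 3*y^2 - 2*z^2 - 2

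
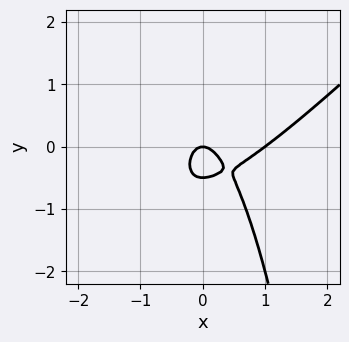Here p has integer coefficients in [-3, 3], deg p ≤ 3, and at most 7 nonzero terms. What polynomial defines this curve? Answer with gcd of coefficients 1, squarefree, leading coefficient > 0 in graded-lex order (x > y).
1. The degree is 3 — the shape is more complex than any degree-2 curve.
2. From the axis intercepts and sections: among the integer gridlines, it crosses the x-axis at x ∈ {0, 1}; one y-axis crossing is at y = 0.
3. The integer polynomial consistent with all of this is the stated p.

3*x^3 - 3*x^2*y - 3*x^2 - 2*y^2 - y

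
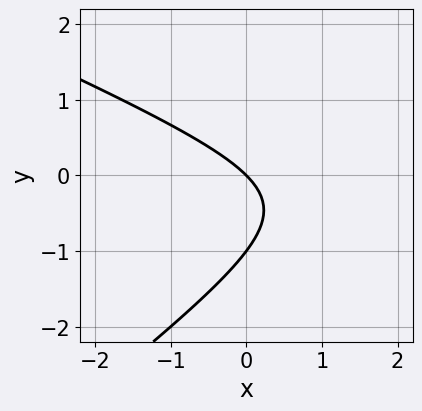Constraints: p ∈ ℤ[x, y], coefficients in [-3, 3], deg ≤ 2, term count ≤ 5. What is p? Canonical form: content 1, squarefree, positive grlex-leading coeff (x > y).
x^2 + x*y - 3*y^2 - 3*x - 3*y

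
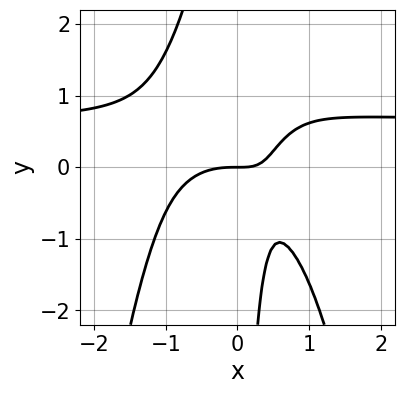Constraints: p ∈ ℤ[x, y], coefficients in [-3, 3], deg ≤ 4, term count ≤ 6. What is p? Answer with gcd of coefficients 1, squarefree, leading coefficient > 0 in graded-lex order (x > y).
First, degree: no degree-3 curve has this shape, so deg p = 4.
Next, checking where it meets the axes: it crosses the y-axis at the gridline y = 0; one x-axis crossing is at x = 0.
Finally, these observations pin down the coefficients.

3*x^3*y - 2*x^3 + 2*x*y^2 - 3*x*y + 2*y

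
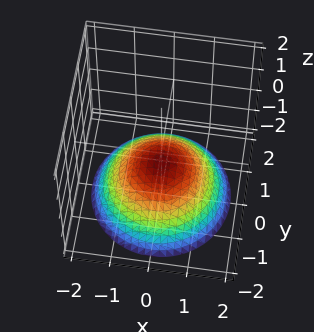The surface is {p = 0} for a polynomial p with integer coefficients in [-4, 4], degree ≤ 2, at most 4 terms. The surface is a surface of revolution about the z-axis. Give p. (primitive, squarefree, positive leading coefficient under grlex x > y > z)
Degree: a generic line meets the surface in up to 2 points, so deg p = 2.
Symmetries: rotational symmetry about the z-axis ⇒ p depends on x, y only through x² + y².
Reading off the gridlines: it misses every integer gridline on the y-axis; no x-intercept at any integer in the box; a circular section at z = -1 has radius exactly 1.
The integer polynomial consistent with all of this is the stated p.

x^2 + y^2 + 2*z + 1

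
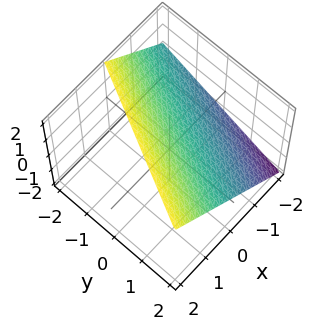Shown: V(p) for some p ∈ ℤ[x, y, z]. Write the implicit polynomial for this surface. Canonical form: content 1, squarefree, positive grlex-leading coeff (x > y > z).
2*x - y - 2*z + 2

(a) Degree: every cross-section is a straight line — this is a plane, so deg p = 1.
(b) From the axis intercepts and sections: one z-axis crossing is at z = 1; one y-axis crossing is at y = 2; one x-axis crossing is at x = -1.
(c) Solving for integer coefficients yields p as stated.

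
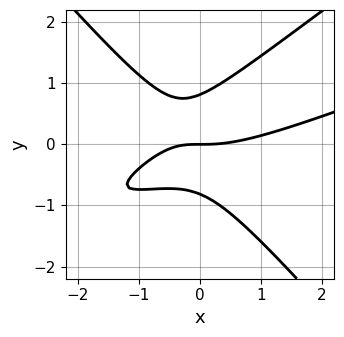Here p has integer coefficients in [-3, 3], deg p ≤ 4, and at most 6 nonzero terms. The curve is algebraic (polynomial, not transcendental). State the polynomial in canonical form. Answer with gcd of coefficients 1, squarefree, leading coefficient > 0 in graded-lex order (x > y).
x^3 - 3*x^2*y + 3*y^3 - 2*x*y - 2*y

First, degree: the shape is more complex than any degree-2 curve, so deg p = 3.
Then, against the integer gridlines: one y-axis crossing is at y = 0; one x-axis crossing is at x = 0.
Finally, assembling these constraints gives the stated polynomial.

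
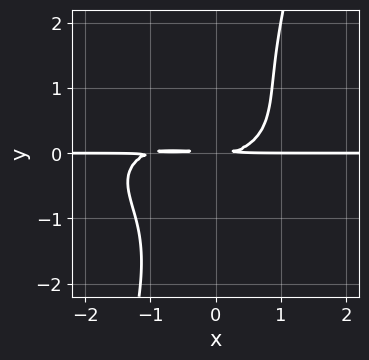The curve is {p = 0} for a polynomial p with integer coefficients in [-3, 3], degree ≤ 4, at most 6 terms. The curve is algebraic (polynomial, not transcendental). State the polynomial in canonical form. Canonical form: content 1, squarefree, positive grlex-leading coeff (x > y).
x^3*y + 3*x*y^3 - y^4 + x^2*y - 3*y^2

1. deg p = 4. The shape is more complex than any degree-3 curve.
2. Observable constraints: the visible x-axis segment lies entirely on the curve.
3. Fitting integer coefficients to these (and the overall shape) gives p.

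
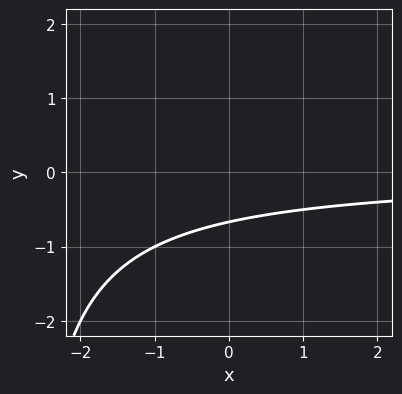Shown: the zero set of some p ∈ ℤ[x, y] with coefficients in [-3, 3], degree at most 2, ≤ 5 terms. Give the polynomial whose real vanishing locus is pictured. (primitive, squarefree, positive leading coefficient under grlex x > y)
(a) The degree is 2 — no degree-1 curve has this shape.
(b) Against the integer gridlines: no x-intercept at any integer in the box.
(c) The integer polynomial consistent with all of this is the stated p.

x*y + 3*y + 2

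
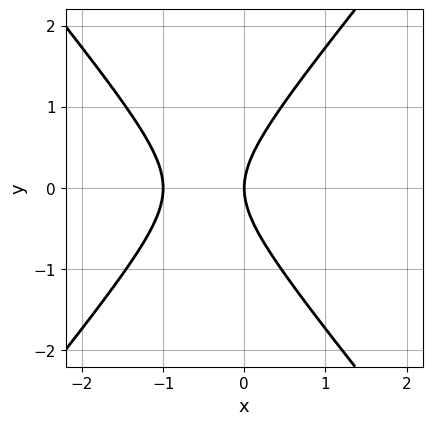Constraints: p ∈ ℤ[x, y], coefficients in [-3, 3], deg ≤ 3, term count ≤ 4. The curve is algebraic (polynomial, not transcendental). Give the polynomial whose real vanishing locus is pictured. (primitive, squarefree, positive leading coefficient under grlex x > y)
(a) The degree is 2 — no degree-1 curve has this shape.
(b) Symmetries: the y ↦ −y reflection is a symmetry, so y appears only in even powers.
(c) Reading off the gridlines: it crosses the y-axis at the gridline y = 0; the x-axis gridline crossings are at x ∈ {-1, 0}.
(d) These observations pin down the coefficients.

3*x^2 - 2*y^2 + 3*x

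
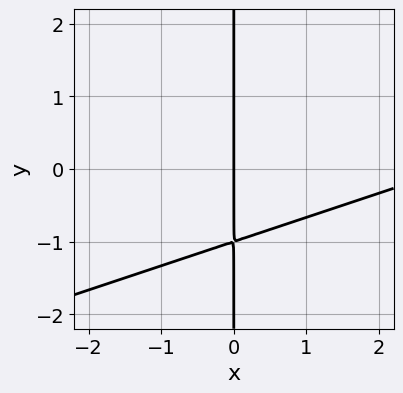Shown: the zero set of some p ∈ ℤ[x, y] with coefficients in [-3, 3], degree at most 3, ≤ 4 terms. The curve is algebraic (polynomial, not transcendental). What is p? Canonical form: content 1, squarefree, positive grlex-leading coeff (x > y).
x^2 - 3*x*y - 3*x

Degree: no degree-1 curve has this shape, so deg p = 2.
From the visible intercepts: every point of the y-axis in the box is on the curve; one x-axis crossing is at x = 0.
Putting this together gives p.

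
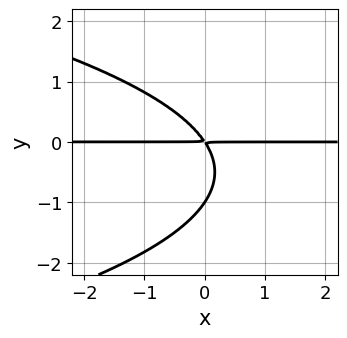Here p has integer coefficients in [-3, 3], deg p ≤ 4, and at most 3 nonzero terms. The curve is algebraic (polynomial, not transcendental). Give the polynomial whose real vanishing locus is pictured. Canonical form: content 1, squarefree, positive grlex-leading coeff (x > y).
1. The degree is 3 — the shape is more complex than any degree-2 curve.
2. Checking where it meets the axes: every point of the x-axis in the box is on the curve; one y-axis crossing is at y = -1.
3. Putting this together gives p.

2*y^3 + 3*x*y + 2*y^2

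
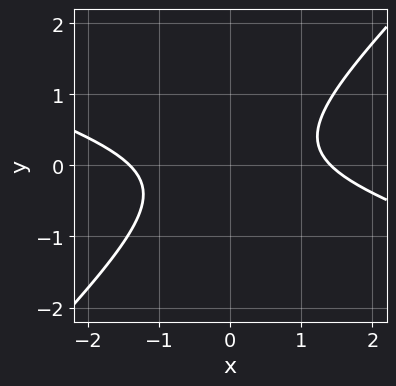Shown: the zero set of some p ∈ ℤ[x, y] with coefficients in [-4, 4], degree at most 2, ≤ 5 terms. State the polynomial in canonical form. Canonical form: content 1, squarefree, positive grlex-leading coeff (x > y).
First, the degree is 2 — the shape is more complex than any degree-1 curve.
Next, reading off the gridlines: no y-intercept at any integer in the box.
Finally, these observations pin down the coefficients.

x^2 + 2*x*y - 3*y^2 - 2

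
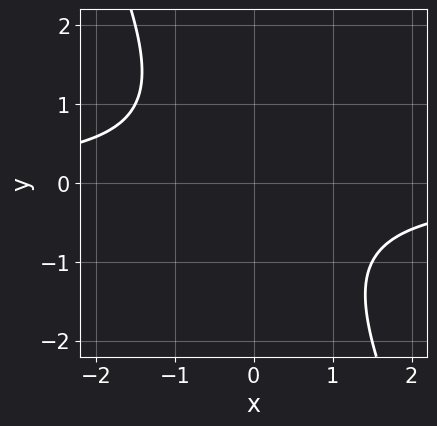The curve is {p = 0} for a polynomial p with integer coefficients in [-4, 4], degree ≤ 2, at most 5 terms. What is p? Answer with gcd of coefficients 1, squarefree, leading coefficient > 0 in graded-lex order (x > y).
2*x*y + y^2 + 2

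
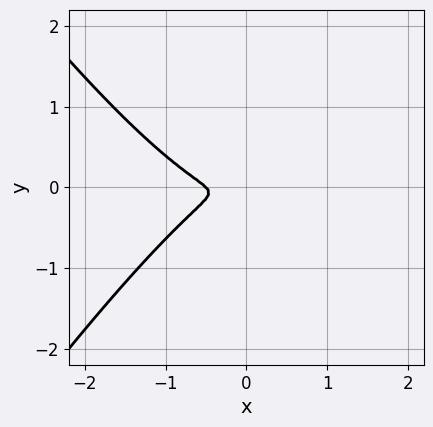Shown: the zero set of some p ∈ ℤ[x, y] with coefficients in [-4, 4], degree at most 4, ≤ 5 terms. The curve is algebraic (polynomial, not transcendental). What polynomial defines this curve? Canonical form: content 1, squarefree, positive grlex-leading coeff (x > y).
1. The degree is 3 — the shape is more complex than any degree-2 curve.
2. The integer polynomial consistent with all of this is the stated p.

2*x^3 - x*y^2 + x^2 - x*y + 3*y^2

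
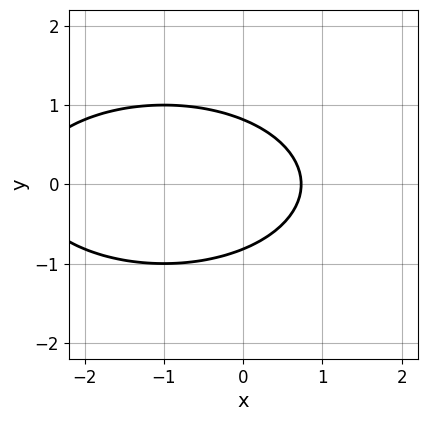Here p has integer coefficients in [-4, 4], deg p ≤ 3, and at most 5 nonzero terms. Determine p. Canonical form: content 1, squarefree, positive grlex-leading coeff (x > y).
(a) The degree is 2 — the shape is more complex than any degree-1 curve.
(b) Symmetries: mirror symmetry y ↦ −y ⇒ only even powers of y.
(c) Fitting integer coefficients to these (and the overall shape) gives p.

x^2 + 3*y^2 + 2*x - 2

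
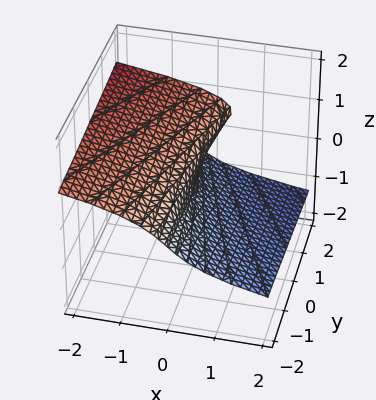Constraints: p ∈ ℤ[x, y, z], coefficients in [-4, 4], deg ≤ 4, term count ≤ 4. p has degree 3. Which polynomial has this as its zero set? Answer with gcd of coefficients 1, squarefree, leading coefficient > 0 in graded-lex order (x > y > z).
(a) The degree is 3 — a generic line meets the surface in up to 3 points.
(b) From the visible intercepts: it crosses the z-axis at the gridline z = 0; every point of the y-axis in the box is on the surface; it crosses the x-axis at the gridline x = 0.
(c) These observations pin down the coefficients.

3*z^3 - y*z + 2*x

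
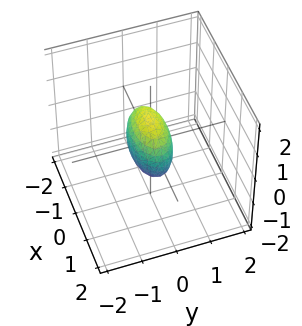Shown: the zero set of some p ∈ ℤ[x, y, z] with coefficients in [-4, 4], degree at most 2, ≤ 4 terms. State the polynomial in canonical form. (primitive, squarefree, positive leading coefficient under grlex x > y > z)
1. The degree is 2 — a closed, bounded, convex surface; a quadric.
2. Symmetries: it's symmetric under x → −x, forcing even powers of x; the y ↦ −y reflection is a symmetry, so y appears only in even powers; it's symmetric under z → −z, forcing even powers of z.
3. Observable constraints: the x-axis gridline crossings are at x ∈ {-1, 1}; among the integer gridlines, it crosses the z-axis at z ∈ {-1, 1}.
4. Solving for integer coefficients yields p as stated.

x^2 + 3*y^2 + z^2 - 1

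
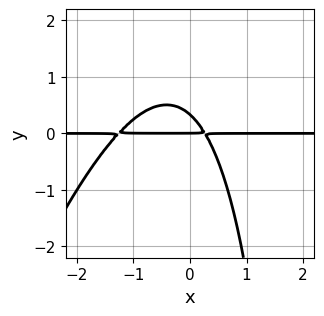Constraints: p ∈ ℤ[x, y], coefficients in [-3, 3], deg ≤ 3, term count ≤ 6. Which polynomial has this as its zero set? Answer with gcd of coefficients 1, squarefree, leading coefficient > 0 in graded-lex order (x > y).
3*x^2*y - x*y^2 + 3*x*y + 3*y^2 - y

First, degree: a generic line meets the curve in up to 3 points, so deg p = 3.
Then, against the integer gridlines: every point of the x-axis in the box is on the curve; it crosses the y-axis at the gridline y = 0.
Finally, fitting integer coefficients to these (and the overall shape) gives p.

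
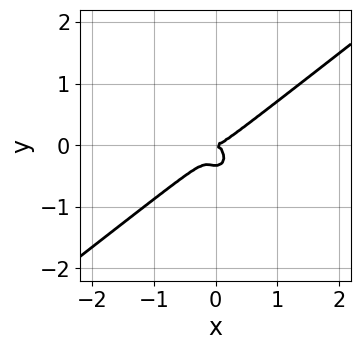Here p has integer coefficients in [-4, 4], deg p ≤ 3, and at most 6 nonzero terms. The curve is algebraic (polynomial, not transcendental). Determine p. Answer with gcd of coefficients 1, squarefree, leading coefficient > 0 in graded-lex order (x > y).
3*x^3 - 2*x^2*y - 3*y^3 - y^2

1. Degree: no degree-2 curve has this shape, so deg p = 3.
2. From the axis intercepts and sections: one y-axis crossing is at y = 0; it crosses the x-axis at the gridline x = 0.
3. These observations pin down the coefficients.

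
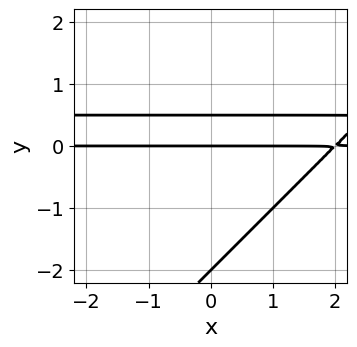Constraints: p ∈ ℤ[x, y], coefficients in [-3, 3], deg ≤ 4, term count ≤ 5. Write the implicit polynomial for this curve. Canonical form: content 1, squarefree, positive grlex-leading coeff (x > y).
1. The degree is 3 — the shape is more complex than any degree-2 curve.
2. From the visible intercepts: the visible x-axis segment lies entirely on the curve; the y-axis gridline crossings are at y ∈ {-2, 0}.
3. The integer polynomial consistent with all of this is the stated p.

2*x*y^2 - 2*y^3 - x*y - 3*y^2 + 2*y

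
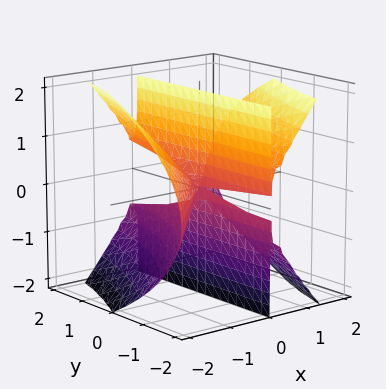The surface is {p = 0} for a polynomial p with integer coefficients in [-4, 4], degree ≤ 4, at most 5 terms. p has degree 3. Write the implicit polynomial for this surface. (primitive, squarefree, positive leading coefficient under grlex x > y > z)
x^3 - x^2*y - x*z^2

1. deg p = 3.
2. From the axis intercepts and sections: the visible z-axis segment lies entirely on the surface; it meets the x-axis at x = 0 (among the integer gridlines); the visible y-axis segment lies entirely on the surface.
3. Assembling these constraints gives the stated polynomial.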